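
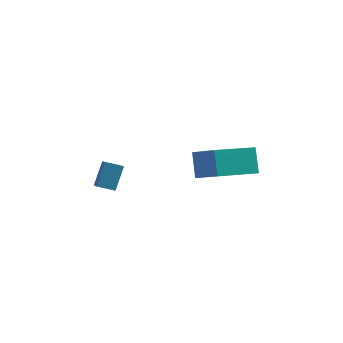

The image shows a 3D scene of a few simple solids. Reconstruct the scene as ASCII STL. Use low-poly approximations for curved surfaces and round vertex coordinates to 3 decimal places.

solid 
facet normal -0.634 0.555 -0.538
outer loop
vertex -0.311 1.788 -1.493
vertex 1.245 3.07 -2.005
vertex -0.05 1.04 -2.574
endloop
endfacet
facet normal -0.748 -0.616 0.246
outer loop
vertex 1.035 0.09 -1.655
vertex -0.311 1.788 -1.493
vertex -0.05 1.04 -2.574
endloop
endfacet
facet normal -0.635 0.556 -0.537
outer loop
vertex -0.05 1.04 -2.574
vertex 1.245 3.07 -2.005
vertex 1.505 2.322 -3.086
endloop
endfacet
facet normal 0.195 -0.558 -0.807
outer loop
vertex 1.505 2.322 -3.086
vertex 1.035 0.09 -1.655
vertex -0.05 1.04 -2.574
endloop
endfacet
facet normal -0.194 0.558 0.807
outer loop
vertex -0.311 1.788 -1.493
vertex 2.33 2.12 -1.086
vertex 1.245 3.07 -2.005
endloop
endfacet
facet normal -0.748 -0.616 0.247
outer loop
vertex 0.775 0.838 -0.574
vertex -0.311 1.788 -1.493
vertex 1.035 0.09 -1.655
endloop
endfacet
facet normal -0.194 0.558 0.807
outer loop
vertex 0.775 0.838 -0.574
vertex 2.33 2.12 -1.086
vertex -0.311 1.788 -1.493
endloop
endfacet
facet normal 0.748 0.616 -0.246
outer loop
vertex 1.245 3.07 -2.005
vertex 2.33 2.12 -1.086
vertex 1.505 2.322 -3.086
endloop
endfacet
facet normal 0.194 -0.558 -0.807
outer loop
vertex 2.591 1.372 -2.167
vertex 1.035 0.09 -1.655
vertex 1.505 2.322 -3.086
endloop
endfacet
facet normal 0.748 0.617 -0.246
outer loop
vertex 1.505 2.322 -3.086
vertex 2.33 2.12 -1.086
vertex 2.591 1.372 -2.167
endloop
endfacet
facet normal 0.635 -0.556 0.537
outer loop
vertex 2.591 1.372 -2.167
vertex 0.775 0.838 -0.574
vertex 1.035 0.09 -1.655
endloop
endfacet
facet normal 0.635 -0.555 0.537
outer loop
vertex 2.33 2.12 -1.086
vertex 0.775 0.838 -0.574
vertex 2.591 1.372 -2.167
endloop
endfacet
facet normal -0.939 -0.150 0.311
outer loop
vertex -3.98 1.351 -2.274
vertex -4.312 2.222 -2.858
vertex -4.198 0.575 -3.307
endloop
endfacet
facet normal 0.302 -0.792 0.531
outer loop
vertex -3.428 0.698 -3.562
vertex -3.98 1.351 -2.274
vertex -4.198 0.575 -3.307
endloop
endfacet
facet normal -0.939 -0.150 0.311
outer loop
vertex -4.198 0.575 -3.307
vertex -4.312 2.222 -2.858
vertex -4.53 1.446 -3.891
endloop
endfacet
facet normal -0.167 -0.592 -0.788
outer loop
vertex -4.53 1.446 -3.891
vertex -3.428 0.698 -3.562
vertex -4.198 0.575 -3.307
endloop
endfacet
facet normal 0.167 0.592 0.788
outer loop
vertex -3.98 1.351 -2.274
vertex -3.542 2.345 -3.113
vertex -4.312 2.222 -2.858
endloop
endfacet
facet normal 0.302 -0.792 0.531
outer loop
vertex -3.21 1.474 -2.529
vertex -3.98 1.351 -2.274
vertex -3.428 0.698 -3.562
endloop
endfacet
facet normal 0.167 0.592 0.788
outer loop
vertex -3.21 1.474 -2.529
vertex -3.542 2.345 -3.113
vertex -3.98 1.351 -2.274
endloop
endfacet
facet normal -0.302 0.792 -0.531
outer loop
vertex -4.312 2.222 -2.858
vertex -3.542 2.345 -3.113
vertex -4.53 1.446 -3.891
endloop
endfacet
facet normal -0.167 -0.592 -0.788
outer loop
vertex -3.76 1.569 -4.146
vertex -3.428 0.698 -3.562
vertex -4.53 1.446 -3.891
endloop
endfacet
facet normal -0.302 0.792 -0.531
outer loop
vertex -4.53 1.446 -3.891
vertex -3.542 2.345 -3.113
vertex -3.76 1.569 -4.146
endloop
endfacet
facet normal 0.939 0.150 -0.311
outer loop
vertex -3.76 1.569 -4.146
vertex -3.21 1.474 -2.529
vertex -3.428 0.698 -3.562
endloop
endfacet
facet normal 0.939 0.150 -0.311
outer loop
vertex -3.542 2.345 -3.113
vertex -3.21 1.474 -2.529
vertex -3.76 1.569 -4.146
endloop
endfacet

endsolid


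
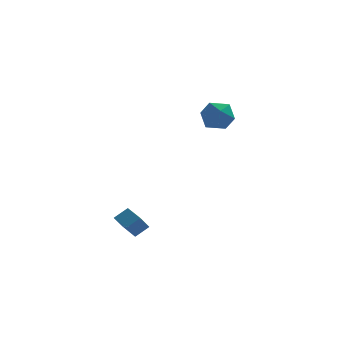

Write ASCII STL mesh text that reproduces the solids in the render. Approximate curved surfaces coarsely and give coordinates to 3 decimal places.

solid 
facet normal -0.426 0.904 -0.031
outer loop
vertex 1.261 3.431 2.757
vertex 0.55 3.117 3.367
vertex 1.375 3.518 3.735
endloop
endfacet
facet normal 0.281 0.953 -0.117
outer loop
vertex 1.261 3.431 2.757
vertex 1.375 3.518 3.735
vertex 2.134 3.225 3.174
endloop
endfacet
facet normal 0.461 0.562 -0.687
outer loop
vertex 1.261 3.431 2.757
vertex 2.134 3.225 3.174
vertex 1.778 2.643 2.459
endloop
endfacet
facet normal -0.135 0.272 -0.953
outer loop
vertex 1.261 3.431 2.757
vertex 1.778 2.643 2.459
vertex 0.799 2.576 2.579
endloop
endfacet
facet normal -0.683 0.483 -0.548
outer loop
vertex 1.261 3.431 2.757
vertex 0.799 2.576 2.579
vertex 0.55 3.117 3.367
endloop
endfacet
facet normal 0.593 0.664 0.456
outer loop
vertex 2.134 3.225 3.174
vertex 1.375 3.518 3.735
vertex 1.961 2.784 4.041
endloop
endfacet
facet normal -0.550 0.586 0.595
outer loop
vertex 1.375 3.518 3.735
vertex 0.55 3.117 3.367
vertex 0.982 2.717 4.161
endloop
endfacet
facet normal -0.966 -0.094 -0.241
outer loop
vertex 0.55 3.117 3.367
vertex 0.799 2.576 2.579
vertex 0.626 2.135 3.446
endloop
endfacet
facet normal -0.080 -0.437 -0.896
outer loop
vertex 0.799 2.576 2.579
vertex 1.778 2.643 2.459
vertex 1.385 1.842 2.885
endloop
endfacet
facet normal 0.884 0.031 -0.466
outer loop
vertex 1.778 2.643 2.459
vertex 2.134 3.225 3.174
vertex 2.21 2.243 3.253
endloop
endfacet
facet normal 0.135 -0.272 0.953
outer loop
vertex 1.499 1.929 3.863
vertex 1.961 2.784 4.041
vertex 0.982 2.717 4.161
endloop
endfacet
facet normal -0.461 -0.562 0.687
outer loop
vertex 1.499 1.929 3.863
vertex 0.982 2.717 4.161
vertex 0.626 2.135 3.446
endloop
endfacet
facet normal -0.281 -0.953 0.117
outer loop
vertex 1.499 1.929 3.863
vertex 0.626 2.135 3.446
vertex 1.385 1.842 2.885
endloop
endfacet
facet normal 0.426 -0.904 0.031
outer loop
vertex 1.499 1.929 3.863
vertex 1.385 1.842 2.885
vertex 2.21 2.243 3.253
endloop
endfacet
facet normal 0.683 -0.483 0.548
outer loop
vertex 1.499 1.929 3.863
vertex 2.21 2.243 3.253
vertex 1.961 2.784 4.041
endloop
endfacet
facet normal 0.080 0.437 0.896
outer loop
vertex 0.982 2.717 4.161
vertex 1.961 2.784 4.041
vertex 1.375 3.518 3.735
endloop
endfacet
facet normal -0.884 -0.031 0.466
outer loop
vertex 0.626 2.135 3.446
vertex 0.982 2.717 4.161
vertex 0.55 3.117 3.367
endloop
endfacet
facet normal -0.593 -0.664 -0.456
outer loop
vertex 1.385 1.842 2.885
vertex 0.626 2.135 3.446
vertex 0.799 2.576 2.579
endloop
endfacet
facet normal 0.550 -0.586 -0.595
outer loop
vertex 2.21 2.243 3.253
vertex 1.385 1.842 2.885
vertex 1.778 2.643 2.459
endloop
endfacet
facet normal 0.966 0.094 0.241
outer loop
vertex 1.961 2.784 4.041
vertex 2.21 2.243 3.253
vertex 2.134 3.225 3.174
endloop
endfacet
facet normal -0.379 -0.535 0.756
outer loop
vertex -2.265 -4.162 -0.92
vertex -2.862 -3.314 -0.619
vertex -2.903 -4.431 -1.43
endloop
endfacet
facet normal 0.554 -0.785 -0.278
outer loop
vertex -2.518 -3.886 -2.201
vertex -2.265 -4.162 -0.92
vertex -2.903 -4.431 -1.43
endloop
endfacet
facet normal -0.377 -0.535 0.756
outer loop
vertex -2.903 -4.431 -1.43
vertex -2.862 -3.314 -0.619
vertex -3.501 -3.584 -1.129
endloop
endfacet
facet normal -0.742 -0.314 -0.592
outer loop
vertex -3.501 -3.584 -1.129
vertex -2.518 -3.886 -2.201
vertex -2.903 -4.431 -1.43
endloop
endfacet
facet normal 0.743 0.313 0.592
outer loop
vertex -2.265 -4.162 -0.92
vertex -2.477 -2.769 -1.39
vertex -2.862 -3.314 -0.619
endloop
endfacet
facet normal 0.554 -0.785 -0.278
outer loop
vertex -1.879 -3.616 -1.691
vertex -2.265 -4.162 -0.92
vertex -2.518 -3.886 -2.201
endloop
endfacet
facet normal 0.742 0.313 0.593
outer loop
vertex -1.879 -3.616 -1.691
vertex -2.477 -2.769 -1.39
vertex -2.265 -4.162 -0.92
endloop
endfacet
facet normal -0.554 0.785 0.278
outer loop
vertex -2.862 -3.314 -0.619
vertex -2.477 -2.769 -1.39
vertex -3.501 -3.584 -1.129
endloop
endfacet
facet normal -0.742 -0.312 -0.593
outer loop
vertex -3.115 -3.038 -1.9
vertex -2.518 -3.886 -2.201
vertex -3.501 -3.584 -1.129
endloop
endfacet
facet normal -0.554 0.785 0.279
outer loop
vertex -3.501 -3.584 -1.129
vertex -2.477 -2.769 -1.39
vertex -3.115 -3.038 -1.9
endloop
endfacet
facet normal 0.378 0.534 -0.756
outer loop
vertex -3.115 -3.038 -1.9
vertex -1.879 -3.616 -1.691
vertex -2.518 -3.886 -2.201
endloop
endfacet
facet normal 0.378 0.535 -0.755
outer loop
vertex -2.477 -2.769 -1.39
vertex -1.879 -3.616 -1.691
vertex -3.115 -3.038 -1.9
endloop
endfacet

endsolid


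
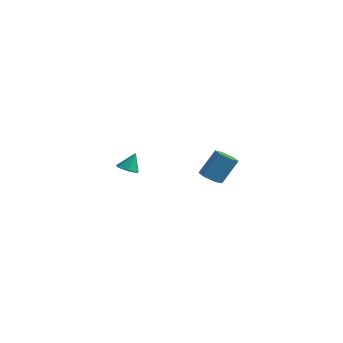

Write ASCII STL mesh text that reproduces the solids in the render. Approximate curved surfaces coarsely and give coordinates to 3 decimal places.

solid 
facet normal -0.106 -0.427 -0.898
outer loop
vertex -1.341 -3.572 -1.067
vertex -1.972 -3.617 -0.971
vertex -1.642 -3.138 -1.238
endloop
endfacet
facet normal 0.794 0.597 0.118
outer loop
vertex -1.341 -3.572 -1.067
vertex -1.642 -3.138 -1.238
vertex -1.848 -3.123 0.071
endloop
endfacet
facet normal -0.107 -0.427 -0.898
outer loop
vertex -1.642 -3.138 -1.238
vertex -1.972 -3.617 -0.971
vertex -2.192 -3.065 -1.207
endloop
endfacet
facet normal 0.132 0.991 0.009
outer loop
vertex -1.642 -3.138 -1.238
vertex -2.192 -3.065 -1.207
vertex -1.848 -3.123 0.071
endloop
endfacet
facet normal -0.107 -0.427 -0.898
outer loop
vertex -2.192 -3.065 -1.207
vertex -1.972 -3.617 -0.971
vertex -2.576 -3.407 -0.999
endloop
endfacet
facet normal -0.591 0.782 0.195
outer loop
vertex -2.192 -3.065 -1.207
vertex -2.576 -3.407 -0.999
vertex -1.848 -3.123 0.071
endloop
endfacet
facet normal -0.106 -0.426 -0.899
outer loop
vertex -2.576 -3.407 -0.999
vertex -1.972 -3.617 -0.971
vertex -2.505 -3.908 -0.77
endloop
endfacet
facet normal -0.835 0.126 0.535
outer loop
vertex -2.576 -3.407 -0.999
vertex -2.505 -3.908 -0.77
vertex -1.848 -3.123 0.071
endloop
endfacet
facet normal -0.106 -0.426 -0.898
outer loop
vertex -2.505 -3.908 -0.77
vertex -1.972 -3.617 -0.971
vertex -2.033 -4.19 -0.692
endloop
endfacet
facet normal -0.415 -0.481 0.773
outer loop
vertex -2.505 -3.908 -0.77
vertex -2.033 -4.19 -0.692
vertex -1.848 -3.123 0.071
endloop
endfacet
facet normal -0.106 -0.426 -0.898
outer loop
vertex -2.033 -4.19 -0.692
vertex -1.972 -3.617 -0.971
vertex -1.515 -4.041 -0.824
endloop
endfacet
facet normal 0.354 -0.584 0.731
outer loop
vertex -2.033 -4.19 -0.692
vertex -1.515 -4.041 -0.824
vertex -1.848 -3.123 0.071
endloop
endfacet
facet normal -0.106 -0.426 -0.898
outer loop
vertex -1.515 -4.041 -0.824
vertex -1.972 -3.617 -0.971
vertex -1.341 -3.572 -1.067
endloop
endfacet
facet normal 0.893 -0.104 0.439
outer loop
vertex -1.515 -4.041 -0.824
vertex -1.341 -3.572 -1.067
vertex -1.848 -3.123 0.071
endloop
endfacet
facet normal -0.221 -0.481 -0.848
outer loop
vertex -1.812 2.85 -3.901
vertex -2.47 3.165 -3.908
vertex -1.907 3.49 -4.239
endloop
endfacet
facet normal 0.966 0.008 -0.257
outer loop
vertex -1.812 2.85 -3.901
vertex -1.907 3.49 -4.239
vertex -1.411 3.72 -2.366
endloop
endfacet
facet normal 0.966 0.008 -0.257
outer loop
vertex -1.411 3.72 -2.366
vertex -1.907 3.49 -4.239
vertex -1.506 4.36 -2.704
endloop
endfacet
facet normal 0.222 0.481 0.848
outer loop
vertex -1.411 3.72 -2.366
vertex -1.506 4.36 -2.704
vertex -2.07 4.035 -2.372
endloop
endfacet
facet normal -0.221 -0.481 -0.848
outer loop
vertex -1.907 3.49 -4.239
vertex -2.47 3.165 -3.908
vertex -2.566 3.805 -4.246
endloop
endfacet
facet normal 0.370 0.763 -0.529
outer loop
vertex -1.907 3.49 -4.239
vertex -2.566 3.805 -4.246
vertex -1.506 4.36 -2.704
endloop
endfacet
facet normal 0.370 0.764 -0.529
outer loop
vertex -1.506 4.36 -2.704
vertex -2.566 3.805 -4.246
vertex -2.165 4.675 -2.71
endloop
endfacet
facet normal 0.222 0.481 0.848
outer loop
vertex -1.506 4.36 -2.704
vertex -2.165 4.675 -2.71
vertex -2.07 4.035 -2.372
endloop
endfacet
facet normal -0.222 -0.481 -0.848
outer loop
vertex -2.566 3.805 -4.246
vertex -2.47 3.165 -3.908
vertex -3.129 3.48 -3.914
endloop
endfacet
facet normal -0.596 0.755 -0.272
outer loop
vertex -2.566 3.805 -4.246
vertex -3.129 3.48 -3.914
vertex -2.165 4.675 -2.71
endloop
endfacet
facet normal -0.596 0.755 -0.272
outer loop
vertex -2.165 4.675 -2.71
vertex -3.129 3.48 -3.914
vertex -2.728 4.35 -2.379
endloop
endfacet
facet normal 0.221 0.481 0.848
outer loop
vertex -2.165 4.675 -2.71
vertex -2.728 4.35 -2.379
vertex -2.07 4.035 -2.372
endloop
endfacet
facet normal -0.222 -0.481 -0.848
outer loop
vertex -3.129 3.48 -3.914
vertex -2.47 3.165 -3.908
vertex -3.034 2.84 -3.576
endloop
endfacet
facet normal -0.966 -0.008 0.257
outer loop
vertex -3.129 3.48 -3.914
vertex -3.034 2.84 -3.576
vertex -2.728 4.35 -2.379
endloop
endfacet
facet normal -0.966 -0.008 0.257
outer loop
vertex -2.728 4.35 -2.379
vertex -3.034 2.84 -3.576
vertex -2.633 3.71 -2.041
endloop
endfacet
facet normal 0.221 0.481 0.848
outer loop
vertex -2.728 4.35 -2.379
vertex -2.633 3.71 -2.041
vertex -2.07 4.035 -2.372
endloop
endfacet
facet normal -0.222 -0.481 -0.848
outer loop
vertex -3.034 2.84 -3.576
vertex -2.47 3.165 -3.908
vertex -2.375 2.525 -3.57
endloop
endfacet
facet normal -0.370 -0.764 0.529
outer loop
vertex -3.034 2.84 -3.576
vertex -2.375 2.525 -3.57
vertex -2.633 3.71 -2.041
endloop
endfacet
facet normal -0.371 -0.763 0.529
outer loop
vertex -2.633 3.71 -2.041
vertex -2.375 2.525 -3.57
vertex -1.974 3.395 -2.034
endloop
endfacet
facet normal 0.221 0.481 0.848
outer loop
vertex -2.633 3.71 -2.041
vertex -1.974 3.395 -2.034
vertex -2.07 4.035 -2.372
endloop
endfacet
facet normal -0.221 -0.481 -0.848
outer loop
vertex -2.375 2.525 -3.57
vertex -2.47 3.165 -3.908
vertex -1.812 2.85 -3.901
endloop
endfacet
facet normal 0.596 -0.755 0.272
outer loop
vertex -2.375 2.525 -3.57
vertex -1.812 2.85 -3.901
vertex -1.974 3.395 -2.034
endloop
endfacet
facet normal 0.596 -0.755 0.272
outer loop
vertex -1.974 3.395 -2.034
vertex -1.812 2.85 -3.901
vertex -1.411 3.72 -2.366
endloop
endfacet
facet normal 0.222 0.481 0.848
outer loop
vertex -1.974 3.395 -2.034
vertex -1.411 3.72 -2.366
vertex -2.07 4.035 -2.372
endloop
endfacet

endsolid


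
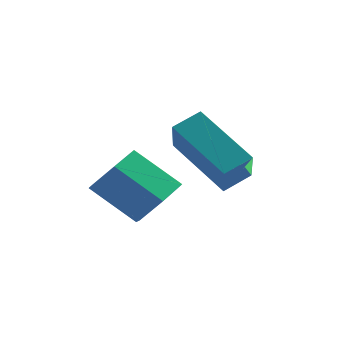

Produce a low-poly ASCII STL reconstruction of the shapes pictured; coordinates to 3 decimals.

solid 
facet normal -0.779 0.264 0.569
outer loop
vertex -2.32 -1.903 3.133
vertex -2.707 -0.945 2.159
vertex -2.806 -2.495 2.743
endloop
endfacet
facet normal 0.273 -0.675 0.685
outer loop
vertex -1.273 -3.015 1.621
vertex -2.32 -1.903 3.133
vertex -2.806 -2.495 2.743
endloop
endfacet
facet normal -0.778 0.264 0.570
outer loop
vertex -2.806 -2.495 2.743
vertex -2.707 -0.945 2.159
vertex -3.194 -1.537 1.769
endloop
endfacet
facet normal -0.565 -0.689 -0.453
outer loop
vertex -3.194 -1.537 1.769
vertex -1.273 -3.015 1.621
vertex -2.806 -2.495 2.743
endloop
endfacet
facet normal 0.565 0.689 0.453
outer loop
vertex -2.32 -1.903 3.133
vertex -1.174 -1.465 1.037
vertex -2.707 -0.945 2.159
endloop
endfacet
facet normal 0.272 -0.675 0.685
outer loop
vertex -0.786 -2.423 2.011
vertex -2.32 -1.903 3.133
vertex -1.273 -3.015 1.621
endloop
endfacet
facet normal 0.565 0.689 0.453
outer loop
vertex -0.786 -2.423 2.011
vertex -1.174 -1.465 1.037
vertex -2.32 -1.903 3.133
endloop
endfacet
facet normal -0.272 0.675 -0.685
outer loop
vertex -2.707 -0.945 2.159
vertex -1.174 -1.465 1.037
vertex -3.194 -1.537 1.769
endloop
endfacet
facet normal -0.565 -0.689 -0.453
outer loop
vertex -1.66 -2.057 0.647
vertex -1.273 -3.015 1.621
vertex -3.194 -1.537 1.769
endloop
endfacet
facet normal -0.272 0.675 -0.685
outer loop
vertex -3.194 -1.537 1.769
vertex -1.174 -1.465 1.037
vertex -1.66 -2.057 0.647
endloop
endfacet
facet normal 0.778 -0.265 -0.570
outer loop
vertex -1.66 -2.057 0.647
vertex -0.786 -2.423 2.011
vertex -1.273 -3.015 1.621
endloop
endfacet
facet normal 0.778 -0.264 -0.570
outer loop
vertex -1.174 -1.465 1.037
vertex -0.786 -2.423 2.011
vertex -1.66 -2.057 0.647
endloop
endfacet
facet normal 0.765 0.083 -0.639
outer loop
vertex -2.68 -3.35 0.635
vertex -3.074 -2.675 0.251
vertex -2.531 -2.54 0.918
endloop
endfacet
facet normal 0.622 -0.358 0.697
outer loop
vertex -2.68 -3.35 0.635
vertex -2.531 -2.54 0.918
vertex -3.872 -3.479 1.632
endloop
endfacet
facet normal 0.621 -0.357 0.697
outer loop
vertex -3.872 -3.479 1.632
vertex -2.531 -2.54 0.918
vertex -3.724 -2.669 1.915
endloop
endfacet
facet normal -0.764 -0.084 0.639
outer loop
vertex -3.872 -3.479 1.632
vertex -3.724 -2.669 1.915
vertex -4.266 -2.805 1.249
endloop
endfacet
facet normal 0.765 0.083 -0.639
outer loop
vertex -2.531 -2.54 0.918
vertex -3.074 -2.675 0.251
vertex -2.925 -1.866 0.534
endloop
endfacet
facet normal 0.459 0.627 0.630
outer loop
vertex -2.531 -2.54 0.918
vertex -2.925 -1.866 0.534
vertex -3.724 -2.669 1.915
endloop
endfacet
facet normal 0.459 0.627 0.630
outer loop
vertex -3.724 -2.669 1.915
vertex -2.925 -1.866 0.534
vertex -4.118 -1.995 1.531
endloop
endfacet
facet normal -0.765 -0.083 0.639
outer loop
vertex -3.724 -2.669 1.915
vertex -4.118 -1.995 1.531
vertex -4.266 -2.805 1.249
endloop
endfacet
facet normal 0.764 0.083 -0.640
outer loop
vertex -2.925 -1.866 0.534
vertex -3.074 -2.675 0.251
vertex -3.468 -2.001 -0.132
endloop
endfacet
facet normal -0.162 0.984 -0.067
outer loop
vertex -2.925 -1.866 0.534
vertex -3.468 -2.001 -0.132
vertex -4.118 -1.995 1.531
endloop
endfacet
facet normal -0.163 0.984 -0.067
outer loop
vertex -4.118 -1.995 1.531
vertex -3.468 -2.001 -0.132
vertex -4.66 -2.13 0.865
endloop
endfacet
facet normal -0.765 -0.083 0.639
outer loop
vertex -4.118 -1.995 1.531
vertex -4.66 -2.13 0.865
vertex -4.266 -2.805 1.249
endloop
endfacet
facet normal 0.764 0.084 -0.639
outer loop
vertex -3.468 -2.001 -0.132
vertex -3.074 -2.675 0.251
vertex -3.616 -2.811 -0.415
endloop
endfacet
facet normal -0.622 0.357 -0.697
outer loop
vertex -3.468 -2.001 -0.132
vertex -3.616 -2.811 -0.415
vertex -4.66 -2.13 0.865
endloop
endfacet
facet normal -0.621 0.358 -0.697
outer loop
vertex -4.66 -2.13 0.865
vertex -3.616 -2.811 -0.415
vertex -4.809 -2.94 0.582
endloop
endfacet
facet normal -0.765 -0.083 0.639
outer loop
vertex -4.66 -2.13 0.865
vertex -4.809 -2.94 0.582
vertex -4.266 -2.805 1.249
endloop
endfacet
facet normal 0.765 0.083 -0.639
outer loop
vertex -3.616 -2.811 -0.415
vertex -3.074 -2.675 0.251
vertex -3.222 -3.485 -0.031
endloop
endfacet
facet normal -0.459 -0.627 -0.630
outer loop
vertex -3.616 -2.811 -0.415
vertex -3.222 -3.485 -0.031
vertex -4.809 -2.94 0.582
endloop
endfacet
facet normal -0.459 -0.627 -0.630
outer loop
vertex -4.809 -2.94 0.582
vertex -3.222 -3.485 -0.031
vertex -4.415 -3.614 0.966
endloop
endfacet
facet normal -0.765 -0.083 0.639
outer loop
vertex -4.809 -2.94 0.582
vertex -4.415 -3.614 0.966
vertex -4.266 -2.805 1.249
endloop
endfacet
facet normal 0.765 0.083 -0.639
outer loop
vertex -3.222 -3.485 -0.031
vertex -3.074 -2.675 0.251
vertex -2.68 -3.35 0.635
endloop
endfacet
facet normal 0.163 -0.984 0.067
outer loop
vertex -3.222 -3.485 -0.031
vertex -2.68 -3.35 0.635
vertex -4.415 -3.614 0.966
endloop
endfacet
facet normal 0.163 -0.984 0.067
outer loop
vertex -4.415 -3.614 0.966
vertex -2.68 -3.35 0.635
vertex -3.872 -3.479 1.632
endloop
endfacet
facet normal -0.764 -0.083 0.640
outer loop
vertex -4.415 -3.614 0.966
vertex -3.872 -3.479 1.632
vertex -4.266 -2.805 1.249
endloop
endfacet

endsolid


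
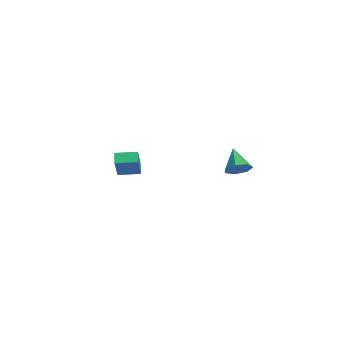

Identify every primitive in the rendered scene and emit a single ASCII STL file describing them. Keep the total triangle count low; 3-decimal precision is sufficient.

solid 
facet normal -0.555 -0.829 -0.070
outer loop
vertex -3.968 -1.607 0.974
vertex -4.773 -0.915 -0.838
vertex -3.355 -1.982 0.559
endloop
endfacet
facet normal 0.383 -0.329 0.863
outer loop
vertex -2.567 -0.805 0.658
vertex -3.968 -1.607 0.974
vertex -3.355 -1.982 0.559
endloop
endfacet
facet normal -0.555 -0.829 -0.070
outer loop
vertex -3.355 -1.982 0.559
vertex -4.773 -0.915 -0.838
vertex -4.16 -1.29 -1.253
endloop
endfacet
facet normal 0.738 -0.452 -0.501
outer loop
vertex -4.16 -1.29 -1.253
vertex -2.567 -0.805 0.658
vertex -3.355 -1.982 0.559
endloop
endfacet
facet normal -0.738 0.452 0.501
outer loop
vertex -3.968 -1.607 0.974
vertex -3.985 0.262 -0.739
vertex -4.773 -0.915 -0.838
endloop
endfacet
facet normal 0.383 -0.329 0.863
outer loop
vertex -3.18 -0.43 1.073
vertex -3.968 -1.607 0.974
vertex -2.567 -0.805 0.658
endloop
endfacet
facet normal -0.738 0.452 0.501
outer loop
vertex -3.18 -0.43 1.073
vertex -3.985 0.262 -0.739
vertex -3.968 -1.607 0.974
endloop
endfacet
facet normal -0.383 0.329 -0.863
outer loop
vertex -4.773 -0.915 -0.838
vertex -3.985 0.262 -0.739
vertex -4.16 -1.29 -1.253
endloop
endfacet
facet normal 0.738 -0.452 -0.501
outer loop
vertex -3.372 -0.113 -1.154
vertex -2.567 -0.805 0.658
vertex -4.16 -1.29 -1.253
endloop
endfacet
facet normal -0.383 0.329 -0.863
outer loop
vertex -4.16 -1.29 -1.253
vertex -3.985 0.262 -0.739
vertex -3.372 -0.113 -1.154
endloop
endfacet
facet normal 0.555 0.829 0.070
outer loop
vertex -3.372 -0.113 -1.154
vertex -3.18 -0.43 1.073
vertex -2.567 -0.805 0.658
endloop
endfacet
facet normal 0.555 0.829 0.070
outer loop
vertex -3.985 0.262 -0.739
vertex -3.18 -0.43 1.073
vertex -3.372 -0.113 -1.154
endloop
endfacet
facet normal 0.784 -0.323 -0.530
outer loop
vertex 4.834 0.963 4.012
vertex 4.551 1.39 3.333
vertex 5.076 1.657 3.947
endloop
endfacet
facet normal 0.139 0.044 0.989
outer loop
vertex 4.834 0.963 4.012
vertex 5.076 1.657 3.947
vertex 3.289 1.91 4.187
endloop
endfacet
facet normal 0.784 -0.322 -0.530
outer loop
vertex 5.076 1.657 3.947
vertex 4.551 1.39 3.333
vertex 4.922 2.15 3.42
endloop
endfacet
facet normal 0.191 0.744 0.640
outer loop
vertex 5.076 1.657 3.947
vertex 4.922 2.15 3.42
vertex 3.289 1.91 4.187
endloop
endfacet
facet normal 0.785 -0.322 -0.530
outer loop
vertex 4.922 2.15 3.42
vertex 4.551 1.39 3.333
vertex 4.49 2.071 2.828
endloop
endfacet
facet normal -0.154 0.988 -0.019
outer loop
vertex 4.922 2.15 3.42
vertex 4.49 2.071 2.828
vertex 3.289 1.91 4.187
endloop
endfacet
facet normal 0.784 -0.323 -0.530
outer loop
vertex 4.49 2.071 2.828
vertex 4.551 1.39 3.333
vertex 4.103 1.479 2.616
endloop
endfacet
facet normal -0.637 0.593 -0.493
outer loop
vertex 4.49 2.071 2.828
vertex 4.103 1.479 2.616
vertex 3.289 1.91 4.187
endloop
endfacet
facet normal 0.784 -0.323 -0.530
outer loop
vertex 4.103 1.479 2.616
vertex 4.551 1.39 3.333
vertex 4.054 0.821 2.945
endloop
endfacet
facet normal -0.894 -0.145 -0.423
outer loop
vertex 4.103 1.479 2.616
vertex 4.054 0.821 2.945
vertex 3.289 1.91 4.187
endloop
endfacet
facet normal 0.784 -0.323 -0.531
outer loop
vertex 4.054 0.821 2.945
vertex 4.551 1.39 3.333
vertex 4.38 0.591 3.566
endloop
endfacet
facet normal -0.731 -0.669 0.136
outer loop
vertex 4.054 0.821 2.945
vertex 4.38 0.591 3.566
vertex 3.289 1.91 4.187
endloop
endfacet
facet normal 0.785 -0.322 -0.530
outer loop
vertex 4.38 0.591 3.566
vertex 4.551 1.39 3.333
vertex 4.834 0.963 4.012
endloop
endfacet
facet normal -0.272 -0.585 0.764
outer loop
vertex 4.38 0.591 3.566
vertex 4.834 0.963 4.012
vertex 3.289 1.91 4.187
endloop
endfacet

endsolid


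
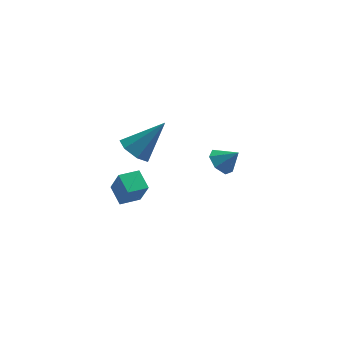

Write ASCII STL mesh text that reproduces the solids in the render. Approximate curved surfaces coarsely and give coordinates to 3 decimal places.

solid 
facet normal -0.643 -0.215 -0.735
outer loop
vertex -3.144 3.469 -1.634
vertex -3.729 3.296 -1.072
vertex -3.558 4.023 -1.434
endloop
endfacet
facet normal 0.700 0.639 -0.320
outer loop
vertex -3.144 3.469 -1.634
vertex -3.558 4.023 -1.434
vertex -2.451 3.724 0.392
endloop
endfacet
facet normal -0.642 -0.215 -0.736
outer loop
vertex -3.558 4.023 -1.434
vertex -3.729 3.296 -1.072
vertex -4.102 4.029 -0.961
endloop
endfacet
facet normal 0.099 0.990 0.102
outer loop
vertex -3.558 4.023 -1.434
vertex -4.102 4.029 -0.961
vertex -2.451 3.724 0.392
endloop
endfacet
facet normal -0.642 -0.215 -0.736
outer loop
vertex -4.102 4.029 -0.961
vertex -3.729 3.296 -1.072
vertex -4.365 3.483 -0.572
endloop
endfacet
facet normal -0.405 0.652 0.641
outer loop
vertex -4.102 4.029 -0.961
vertex -4.365 3.483 -0.572
vertex -2.451 3.724 0.392
endloop
endfacet
facet normal -0.642 -0.216 -0.736
outer loop
vertex -4.365 3.483 -0.572
vertex -3.729 3.296 -1.072
vertex -4.149 2.796 -0.559
endloop
endfacet
facet normal -0.435 -0.120 0.893
outer loop
vertex -4.365 3.483 -0.572
vertex -4.149 2.796 -0.559
vertex -2.451 3.724 0.392
endloop
endfacet
facet normal -0.643 -0.215 -0.735
outer loop
vertex -4.149 2.796 -0.559
vertex -3.729 3.296 -1.072
vertex -3.617 2.485 -0.933
endloop
endfacet
facet normal 0.033 -0.745 0.667
outer loop
vertex -4.149 2.796 -0.559
vertex -3.617 2.485 -0.933
vertex -2.451 3.724 0.392
endloop
endfacet
facet normal -0.642 -0.215 -0.736
outer loop
vertex -3.617 2.485 -0.933
vertex -3.729 3.296 -1.072
vertex -3.17 2.785 -1.411
endloop
endfacet
facet normal 0.647 -0.751 0.133
outer loop
vertex -3.617 2.485 -0.933
vertex -3.17 2.785 -1.411
vertex -2.451 3.724 0.392
endloop
endfacet
facet normal -0.643 -0.215 -0.735
outer loop
vertex -3.17 2.785 -1.411
vertex -3.729 3.296 -1.072
vertex -3.144 3.469 -1.634
endloop
endfacet
facet normal 0.943 -0.135 -0.305
outer loop
vertex -3.17 2.785 -1.411
vertex -3.144 3.469 -1.634
vertex -2.451 3.724 0.392
endloop
endfacet
facet normal -0.701 0.137 -0.700
outer loop
vertex 0.317 2.508 -1.187
vertex -0.114 2.059 -0.844
vertex -0.054 2.762 -0.766
endloop
endfacet
facet normal 0.698 0.688 0.200
outer loop
vertex 0.317 2.508 -1.187
vertex -0.054 2.762 -0.766
vertex 0.594 1.921 -0.136
endloop
endfacet
facet normal -0.701 0.137 -0.700
outer loop
vertex -0.054 2.762 -0.766
vertex -0.114 2.059 -0.844
vertex -0.47 2.487 -0.403
endloop
endfacet
facet normal 0.179 0.675 0.716
outer loop
vertex -0.054 2.762 -0.766
vertex -0.47 2.487 -0.403
vertex 0.594 1.921 -0.136
endloop
endfacet
facet normal -0.701 0.139 -0.700
outer loop
vertex -0.47 2.487 -0.403
vertex -0.114 2.059 -0.844
vertex -0.618 1.89 -0.373
endloop
endfacet
facet normal -0.193 0.097 0.976
outer loop
vertex -0.47 2.487 -0.403
vertex -0.618 1.89 -0.373
vertex 0.594 1.921 -0.136
endloop
endfacet
facet normal -0.700 0.137 -0.700
outer loop
vertex -0.618 1.89 -0.373
vertex -0.114 2.059 -0.844
vertex -0.386 1.42 -0.697
endloop
endfacet
facet normal -0.137 -0.607 0.782
outer loop
vertex -0.618 1.89 -0.373
vertex -0.386 1.42 -0.697
vertex 0.594 1.921 -0.136
endloop
endfacet
facet normal -0.700 0.137 -0.701
outer loop
vertex -0.386 1.42 -0.697
vertex -0.114 2.059 -0.844
vertex 0.051 1.431 -1.131
endloop
endfacet
facet normal 0.303 -0.910 0.283
outer loop
vertex -0.386 1.42 -0.697
vertex 0.051 1.431 -1.131
vertex 0.594 1.921 -0.136
endloop
endfacet
facet normal -0.701 0.136 -0.701
outer loop
vertex 0.051 1.431 -1.131
vertex -0.114 2.059 -0.844
vertex 0.363 1.915 -1.349
endloop
endfacet
facet normal 0.799 -0.582 -0.149
outer loop
vertex 0.051 1.431 -1.131
vertex 0.363 1.915 -1.349
vertex 0.594 1.921 -0.136
endloop
endfacet
facet normal -0.700 0.137 -0.701
outer loop
vertex 0.363 1.915 -1.349
vertex -0.114 2.059 -0.844
vertex 0.317 2.508 -1.187
endloop
endfacet
facet normal 0.974 0.126 -0.186
outer loop
vertex 0.363 1.915 -1.349
vertex 0.317 2.508 -1.187
vertex 0.594 1.921 -0.136
endloop
endfacet
facet normal -0.878 -0.474 0.068
outer loop
vertex -3.852 -2.788 1.179
vertex -4.228 -2.03 1.612
vertex -4.19 -2.322 0.07
endloop
endfacet
facet normal 0.396 -0.797 -0.456
outer loop
vertex -3.392 -1.89 0.008
vertex -3.852 -2.788 1.179
vertex -4.19 -2.322 0.07
endloop
endfacet
facet normal -0.878 -0.474 0.068
outer loop
vertex -4.19 -2.322 0.07
vertex -4.228 -2.03 1.612
vertex -4.566 -1.564 0.502
endloop
endfacet
facet normal -0.270 0.372 -0.888
outer loop
vertex -4.566 -1.564 0.502
vertex -3.392 -1.89 0.008
vertex -4.19 -2.322 0.07
endloop
endfacet
facet normal 0.271 -0.373 0.888
outer loop
vertex -3.852 -2.788 1.179
vertex -3.43 -1.598 1.55
vertex -4.228 -2.03 1.612
endloop
endfacet
facet normal 0.397 -0.797 -0.455
outer loop
vertex -3.054 -2.356 1.118
vertex -3.852 -2.788 1.179
vertex -3.392 -1.89 0.008
endloop
endfacet
facet normal 0.270 -0.372 0.888
outer loop
vertex -3.054 -2.356 1.118
vertex -3.43 -1.598 1.55
vertex -3.852 -2.788 1.179
endloop
endfacet
facet normal -0.396 0.797 0.455
outer loop
vertex -4.228 -2.03 1.612
vertex -3.43 -1.598 1.55
vertex -4.566 -1.564 0.502
endloop
endfacet
facet normal -0.270 0.373 -0.888
outer loop
vertex -3.768 -1.132 0.441
vertex -3.392 -1.89 0.008
vertex -4.566 -1.564 0.502
endloop
endfacet
facet normal -0.397 0.797 0.456
outer loop
vertex -4.566 -1.564 0.502
vertex -3.43 -1.598 1.55
vertex -3.768 -1.132 0.441
endloop
endfacet
facet normal 0.878 0.474 -0.068
outer loop
vertex -3.768 -1.132 0.441
vertex -3.054 -2.356 1.118
vertex -3.392 -1.89 0.008
endloop
endfacet
facet normal 0.878 0.474 -0.068
outer loop
vertex -3.43 -1.598 1.55
vertex -3.054 -2.356 1.118
vertex -3.768 -1.132 0.441
endloop
endfacet

endsolid


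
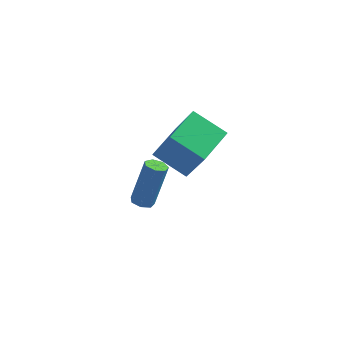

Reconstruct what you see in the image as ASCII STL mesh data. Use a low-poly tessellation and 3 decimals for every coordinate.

solid 
facet normal -0.400 0.303 -0.865
outer loop
vertex -2.378 1.829 -0.009
vertex -1.794 3.482 0.299
vertex -0.923 1.465 -0.81
endloop
endfacet
facet normal -0.328 -0.929 -0.173
outer loop
vertex -0.066 0.818 1.041
vertex -2.378 1.829 -0.009
vertex -0.923 1.465 -0.81
endloop
endfacet
facet normal -0.400 0.303 -0.865
outer loop
vertex -0.923 1.465 -0.81
vertex -1.794 3.482 0.299
vertex -0.339 3.118 -0.502
endloop
endfacet
facet normal 0.856 -0.214 -0.471
outer loop
vertex -0.339 3.118 -0.502
vertex -0.066 0.818 1.041
vertex -0.923 1.465 -0.81
endloop
endfacet
facet normal -0.856 0.214 0.471
outer loop
vertex -2.378 1.829 -0.009
vertex -0.937 2.835 2.15
vertex -1.794 3.482 0.299
endloop
endfacet
facet normal -0.328 -0.929 -0.173
outer loop
vertex -1.521 1.182 1.842
vertex -2.378 1.829 -0.009
vertex -0.066 0.818 1.041
endloop
endfacet
facet normal -0.856 0.214 0.471
outer loop
vertex -1.521 1.182 1.842
vertex -0.937 2.835 2.15
vertex -2.378 1.829 -0.009
endloop
endfacet
facet normal 0.328 0.929 0.173
outer loop
vertex -1.794 3.482 0.299
vertex -0.937 2.835 2.15
vertex -0.339 3.118 -0.502
endloop
endfacet
facet normal 0.856 -0.214 -0.471
outer loop
vertex 0.518 2.471 1.349
vertex -0.066 0.818 1.041
vertex -0.339 3.118 -0.502
endloop
endfacet
facet normal 0.328 0.929 0.173
outer loop
vertex -0.339 3.118 -0.502
vertex -0.937 2.835 2.15
vertex 0.518 2.471 1.349
endloop
endfacet
facet normal 0.400 -0.303 0.865
outer loop
vertex 0.518 2.471 1.349
vertex -1.521 1.182 1.842
vertex -0.066 0.818 1.041
endloop
endfacet
facet normal 0.400 -0.303 0.865
outer loop
vertex -0.937 2.835 2.15
vertex -1.521 1.182 1.842
vertex 0.518 2.471 1.349
endloop
endfacet
facet normal -0.225 -0.275 -0.935
outer loop
vertex -2.68 2.757 -4.438
vertex -3.111 3.065 -4.425
vertex -2.619 3.19 -4.58
endloop
endfacet
facet normal 0.966 -0.193 -0.174
outer loop
vertex -2.68 2.757 -4.438
vertex -2.619 3.19 -4.58
vertex -2.199 3.346 -2.427
endloop
endfacet
facet normal 0.966 -0.193 -0.174
outer loop
vertex -2.199 3.346 -2.427
vertex -2.619 3.19 -4.58
vertex -2.138 3.779 -2.569
endloop
endfacet
facet normal 0.224 0.275 0.935
outer loop
vertex -2.199 3.346 -2.427
vertex -2.138 3.779 -2.569
vertex -2.629 3.655 -2.415
endloop
endfacet
facet normal -0.225 -0.274 -0.935
outer loop
vertex -2.619 3.19 -4.58
vertex -3.111 3.065 -4.425
vertex -2.929 3.53 -4.605
endloop
endfacet
facet normal 0.705 0.617 -0.349
outer loop
vertex -2.619 3.19 -4.58
vertex -2.929 3.53 -4.605
vertex -2.138 3.779 -2.569
endloop
endfacet
facet normal 0.706 0.616 -0.350
outer loop
vertex -2.138 3.779 -2.569
vertex -2.929 3.53 -4.605
vertex -2.447 4.119 -2.594
endloop
endfacet
facet normal 0.225 0.273 0.935
outer loop
vertex -2.138 3.779 -2.569
vertex -2.447 4.119 -2.594
vertex -2.629 3.655 -2.415
endloop
endfacet
facet normal -0.224 -0.274 -0.935
outer loop
vertex -2.929 3.53 -4.605
vertex -3.111 3.065 -4.425
vertex -3.375 3.52 -4.495
endloop
endfacet
facet normal -0.086 0.962 -0.261
outer loop
vertex -2.929 3.53 -4.605
vertex -3.375 3.52 -4.495
vertex -2.447 4.119 -2.594
endloop
endfacet
facet normal -0.086 0.962 -0.261
outer loop
vertex -2.447 4.119 -2.594
vertex -3.375 3.52 -4.495
vertex -2.893 4.109 -2.484
endloop
endfacet
facet normal 0.225 0.273 0.935
outer loop
vertex -2.447 4.119 -2.594
vertex -2.893 4.109 -2.484
vertex -2.629 3.655 -2.415
endloop
endfacet
facet normal -0.223 -0.273 -0.936
outer loop
vertex -3.375 3.52 -4.495
vertex -3.111 3.065 -4.425
vertex -3.623 3.168 -4.333
endloop
endfacet
facet normal -0.812 0.583 0.024
outer loop
vertex -3.375 3.52 -4.495
vertex -3.623 3.168 -4.333
vertex -2.893 4.109 -2.484
endloop
endfacet
facet normal -0.812 0.583 0.024
outer loop
vertex -2.893 4.109 -2.484
vertex -3.623 3.168 -4.333
vertex -3.141 3.757 -2.322
endloop
endfacet
facet normal 0.224 0.273 0.936
outer loop
vertex -2.893 4.109 -2.484
vertex -3.141 3.757 -2.322
vertex -2.629 3.655 -2.415
endloop
endfacet
facet normal -0.223 -0.275 -0.935
outer loop
vertex -3.623 3.168 -4.333
vertex -3.111 3.065 -4.425
vertex -3.485 2.739 -4.24
endloop
endfacet
facet normal -0.927 -0.235 0.291
outer loop
vertex -3.623 3.168 -4.333
vertex -3.485 2.739 -4.24
vertex -3.141 3.757 -2.322
endloop
endfacet
facet normal -0.927 -0.235 0.291
outer loop
vertex -3.141 3.757 -2.322
vertex -3.485 2.739 -4.24
vertex -3.003 3.328 -2.229
endloop
endfacet
facet normal 0.225 0.275 0.935
outer loop
vertex -3.141 3.757 -2.322
vertex -3.003 3.328 -2.229
vertex -2.629 3.655 -2.415
endloop
endfacet
facet normal -0.224 -0.274 -0.935
outer loop
vertex -3.485 2.739 -4.24
vertex -3.111 3.065 -4.425
vertex -3.065 2.556 -4.287
endloop
endfacet
facet normal -0.344 -0.876 0.339
outer loop
vertex -3.485 2.739 -4.24
vertex -3.065 2.556 -4.287
vertex -3.003 3.328 -2.229
endloop
endfacet
facet normal -0.344 -0.876 0.339
outer loop
vertex -3.003 3.328 -2.229
vertex -3.065 2.556 -4.287
vertex -2.584 3.145 -2.276
endloop
endfacet
facet normal 0.225 0.275 0.935
outer loop
vertex -3.003 3.328 -2.229
vertex -2.584 3.145 -2.276
vertex -2.629 3.655 -2.415
endloop
endfacet
facet normal -0.224 -0.274 -0.935
outer loop
vertex -3.065 2.556 -4.287
vertex -3.111 3.065 -4.425
vertex -2.68 2.757 -4.438
endloop
endfacet
facet normal 0.499 -0.857 0.132
outer loop
vertex -3.065 2.556 -4.287
vertex -2.68 2.757 -4.438
vertex -2.584 3.145 -2.276
endloop
endfacet
facet normal 0.499 -0.857 0.132
outer loop
vertex -2.584 3.145 -2.276
vertex -2.68 2.757 -4.438
vertex -2.199 3.346 -2.427
endloop
endfacet
facet normal 0.223 0.275 0.935
outer loop
vertex -2.584 3.145 -2.276
vertex -2.199 3.346 -2.427
vertex -2.629 3.655 -2.415
endloop
endfacet

endsolid


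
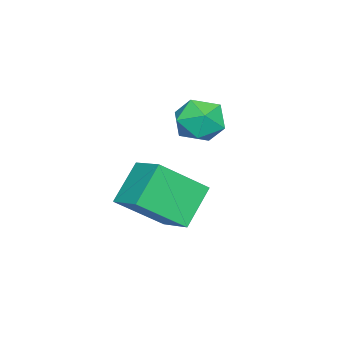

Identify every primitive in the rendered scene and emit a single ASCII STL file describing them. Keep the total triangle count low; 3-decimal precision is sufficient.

solid 
facet normal -0.701 0.145 0.699
outer loop
vertex 3.603 1.122 3.244
vertex 2.651 2.325 2.04
vertex 2.895 0.07 2.752
endloop
endfacet
facet normal 0.488 -0.617 0.617
outer loop
vertex 4.029 -0.165 1.62
vertex 3.603 1.122 3.244
vertex 2.895 0.07 2.752
endloop
endfacet
facet normal -0.700 0.145 0.699
outer loop
vertex 2.895 0.07 2.752
vertex 2.651 2.325 2.04
vertex 1.943 1.273 1.549
endloop
endfacet
facet normal -0.521 -0.773 -0.361
outer loop
vertex 1.943 1.273 1.549
vertex 4.029 -0.165 1.62
vertex 2.895 0.07 2.752
endloop
endfacet
facet normal 0.521 0.774 0.361
outer loop
vertex 3.603 1.122 3.244
vertex 3.785 2.09 0.908
vertex 2.651 2.325 2.04
endloop
endfacet
facet normal 0.489 -0.617 0.617
outer loop
vertex 4.737 0.887 2.111
vertex 3.603 1.122 3.244
vertex 4.029 -0.165 1.62
endloop
endfacet
facet normal 0.521 0.773 0.361
outer loop
vertex 4.737 0.887 2.111
vertex 3.785 2.09 0.908
vertex 3.603 1.122 3.244
endloop
endfacet
facet normal -0.488 0.617 -0.617
outer loop
vertex 2.651 2.325 2.04
vertex 3.785 2.09 0.908
vertex 1.943 1.273 1.549
endloop
endfacet
facet normal -0.521 -0.774 -0.361
outer loop
vertex 3.077 1.038 0.416
vertex 4.029 -0.165 1.62
vertex 1.943 1.273 1.549
endloop
endfacet
facet normal -0.488 0.617 -0.617
outer loop
vertex 1.943 1.273 1.549
vertex 3.785 2.09 0.908
vertex 3.077 1.038 0.416
endloop
endfacet
facet normal 0.700 -0.145 -0.699
outer loop
vertex 3.077 1.038 0.416
vertex 4.737 0.887 2.111
vertex 4.029 -0.165 1.62
endloop
endfacet
facet normal 0.700 -0.145 -0.699
outer loop
vertex 3.785 2.09 0.908
vertex 4.737 0.887 2.111
vertex 3.077 1.038 0.416
endloop
endfacet
facet normal -0.443 0.888 0.124
outer loop
vertex 0.629 2.003 3.527
vertex -0.208 1.601 3.416
vertex 0.169 1.67 4.27
endloop
endfacet
facet normal 0.169 0.856 0.488
outer loop
vertex 0.629 2.003 3.527
vertex 0.169 1.67 4.27
vertex 1.091 1.533 4.191
endloop
endfacet
facet normal 0.694 0.719 0.026
outer loop
vertex 0.629 2.003 3.527
vertex 1.091 1.533 4.191
vertex 1.284 1.379 3.288
endloop
endfacet
facet normal 0.407 0.667 -0.624
outer loop
vertex 0.629 2.003 3.527
vertex 1.284 1.379 3.288
vertex 0.481 1.421 2.809
endloop
endfacet
facet normal -0.296 0.771 -0.564
outer loop
vertex 0.629 2.003 3.527
vertex 0.481 1.421 2.809
vertex -0.208 1.601 3.416
endloop
endfacet
facet normal 0.126 0.307 0.943
outer loop
vertex 1.091 1.533 4.191
vertex 0.169 1.67 4.27
vertex 0.539 0.839 4.491
endloop
endfacet
facet normal -0.864 0.359 0.353
outer loop
vertex 0.169 1.67 4.27
vertex -0.208 1.601 3.416
vertex -0.264 0.881 4.012
endloop
endfacet
facet normal -0.626 0.169 -0.761
outer loop
vertex -0.208 1.601 3.416
vertex 0.481 1.421 2.809
vertex -0.071 0.727 3.109
endloop
endfacet
facet normal 0.512 -0.000 -0.859
outer loop
vertex 0.481 1.421 2.809
vertex 1.284 1.379 3.288
vertex 0.851 0.59 3.03
endloop
endfacet
facet normal 0.977 0.085 0.194
outer loop
vertex 1.284 1.379 3.288
vertex 1.091 1.533 4.191
vertex 1.228 0.659 3.884
endloop
endfacet
facet normal -0.407 -0.667 0.624
outer loop
vertex 0.391 0.257 3.773
vertex 0.539 0.839 4.491
vertex -0.264 0.881 4.012
endloop
endfacet
facet normal -0.694 -0.719 -0.026
outer loop
vertex 0.391 0.257 3.773
vertex -0.264 0.881 4.012
vertex -0.071 0.727 3.109
endloop
endfacet
facet normal -0.169 -0.856 -0.488
outer loop
vertex 0.391 0.257 3.773
vertex -0.071 0.727 3.109
vertex 0.851 0.59 3.03
endloop
endfacet
facet normal 0.443 -0.888 -0.124
outer loop
vertex 0.391 0.257 3.773
vertex 0.851 0.59 3.03
vertex 1.228 0.659 3.884
endloop
endfacet
facet normal 0.296 -0.771 0.564
outer loop
vertex 0.391 0.257 3.773
vertex 1.228 0.659 3.884
vertex 0.539 0.839 4.491
endloop
endfacet
facet normal -0.512 0.000 0.859
outer loop
vertex -0.264 0.881 4.012
vertex 0.539 0.839 4.491
vertex 0.169 1.67 4.27
endloop
endfacet
facet normal -0.977 -0.085 -0.194
outer loop
vertex -0.071 0.727 3.109
vertex -0.264 0.881 4.012
vertex -0.208 1.601 3.416
endloop
endfacet
facet normal -0.126 -0.307 -0.943
outer loop
vertex 0.851 0.59 3.03
vertex -0.071 0.727 3.109
vertex 0.481 1.421 2.809
endloop
endfacet
facet normal 0.864 -0.359 -0.353
outer loop
vertex 1.228 0.659 3.884
vertex 0.851 0.59 3.03
vertex 1.284 1.379 3.288
endloop
endfacet
facet normal 0.626 -0.169 0.761
outer loop
vertex 0.539 0.839 4.491
vertex 1.228 0.659 3.884
vertex 1.091 1.533 4.191
endloop
endfacet

endsolid


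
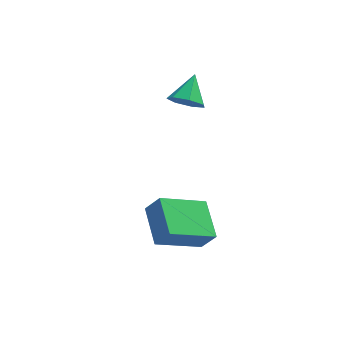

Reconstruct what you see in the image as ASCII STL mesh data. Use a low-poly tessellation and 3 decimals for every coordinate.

solid 
facet normal -0.539 0.177 -0.824
outer loop
vertex -3.357 -3.356 -0.712
vertex -1.77 -2.838 -1.639
vertex -3.15 -4.784 -1.154
endloop
endfacet
facet normal -0.831 -0.271 0.486
outer loop
vertex -2.67 -4.942 -0.421
vertex -3.357 -3.356 -0.712
vertex -3.15 -4.784 -1.154
endloop
endfacet
facet normal -0.538 0.176 -0.824
outer loop
vertex -3.15 -4.784 -1.154
vertex -1.77 -2.838 -1.639
vertex -1.562 -4.267 -2.081
endloop
endfacet
facet normal 0.137 -0.946 -0.293
outer loop
vertex -1.562 -4.267 -2.081
vertex -2.67 -4.942 -0.421
vertex -3.15 -4.784 -1.154
endloop
endfacet
facet normal -0.137 0.946 0.294
outer loop
vertex -3.357 -3.356 -0.712
vertex -1.29 -2.996 -0.906
vertex -1.77 -2.838 -1.639
endloop
endfacet
facet normal -0.831 -0.271 0.485
outer loop
vertex -2.878 -3.513 0.021
vertex -3.357 -3.356 -0.712
vertex -2.67 -4.942 -0.421
endloop
endfacet
facet normal -0.137 0.946 0.292
outer loop
vertex -2.878 -3.513 0.021
vertex -1.29 -2.996 -0.906
vertex -3.357 -3.356 -0.712
endloop
endfacet
facet normal 0.831 0.271 -0.486
outer loop
vertex -1.77 -2.838 -1.639
vertex -1.29 -2.996 -0.906
vertex -1.562 -4.267 -2.081
endloop
endfacet
facet normal 0.138 -0.946 -0.293
outer loop
vertex -1.083 -4.424 -1.348
vertex -2.67 -4.942 -0.421
vertex -1.562 -4.267 -2.081
endloop
endfacet
facet normal 0.831 0.271 -0.485
outer loop
vertex -1.562 -4.267 -2.081
vertex -1.29 -2.996 -0.906
vertex -1.083 -4.424 -1.348
endloop
endfacet
facet normal 0.539 -0.176 0.824
outer loop
vertex -1.083 -4.424 -1.348
vertex -2.878 -3.513 0.021
vertex -2.67 -4.942 -0.421
endloop
endfacet
facet normal 0.539 -0.177 0.824
outer loop
vertex -1.29 -2.996 -0.906
vertex -2.878 -3.513 0.021
vertex -1.083 -4.424 -1.348
endloop
endfacet
facet normal -0.322 -0.767 -0.554
outer loop
vertex -1.484 0.07 1.32
vertex -1.712 -0.246 1.89
vertex -2.049 0.193 1.478
endloop
endfacet
facet normal 0.071 0.894 -0.442
outer loop
vertex -1.484 0.07 1.32
vertex -2.049 0.193 1.478
vertex -1.328 0.666 2.55
endloop
endfacet
facet normal -0.323 -0.768 -0.554
outer loop
vertex -2.049 0.193 1.478
vertex -1.712 -0.246 1.89
vertex -2.359 -0.014 1.946
endloop
endfacet
facet normal -0.552 0.834 0.003
outer loop
vertex -2.049 0.193 1.478
vertex -2.359 -0.014 1.946
vertex -1.328 0.666 2.55
endloop
endfacet
facet normal -0.323 -0.767 -0.554
outer loop
vertex -2.359 -0.014 1.946
vertex -1.712 -0.246 1.89
vertex -2.183 -0.396 2.372
endloop
endfacet
facet normal -0.648 0.414 0.639
outer loop
vertex -2.359 -0.014 1.946
vertex -2.183 -0.396 2.372
vertex -1.328 0.666 2.55
endloop
endfacet
facet normal -0.324 -0.766 -0.555
outer loop
vertex -2.183 -0.396 2.372
vertex -1.712 -0.246 1.89
vertex -1.652 -0.666 2.435
endloop
endfacet
facet normal -0.143 -0.051 0.988
outer loop
vertex -2.183 -0.396 2.372
vertex -1.652 -0.666 2.435
vertex -1.328 0.666 2.55
endloop
endfacet
facet normal -0.322 -0.767 -0.555
outer loop
vertex -1.652 -0.666 2.435
vertex -1.712 -0.246 1.89
vertex -1.166 -0.619 2.088
endloop
endfacet
facet normal 0.582 -0.209 0.786
outer loop
vertex -1.652 -0.666 2.435
vertex -1.166 -0.619 2.088
vertex -1.328 0.666 2.55
endloop
endfacet
facet normal -0.323 -0.767 -0.554
outer loop
vertex -1.166 -0.619 2.088
vertex -1.712 -0.246 1.89
vertex -1.091 -0.292 1.592
endloop
endfacet
facet normal 0.981 0.057 0.186
outer loop
vertex -1.166 -0.619 2.088
vertex -1.091 -0.292 1.592
vertex -1.328 0.666 2.55
endloop
endfacet
facet normal -0.323 -0.767 -0.554
outer loop
vertex -1.091 -0.292 1.592
vertex -1.712 -0.246 1.89
vertex -1.484 0.07 1.32
endloop
endfacet
facet normal 0.755 0.548 -0.361
outer loop
vertex -1.091 -0.292 1.592
vertex -1.484 0.07 1.32
vertex -1.328 0.666 2.55
endloop
endfacet

endsolid


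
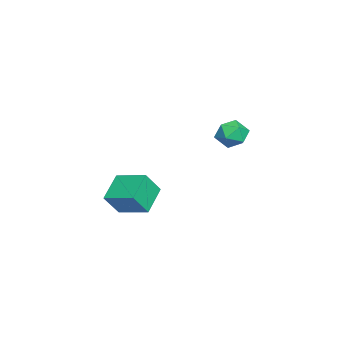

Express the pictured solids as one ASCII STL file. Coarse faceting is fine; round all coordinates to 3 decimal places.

solid 
facet normal -0.390 0.422 -0.819
outer loop
vertex -3.333 -3.096 -3.023
vertex -2.716 -1.675 -2.585
vertex -2.027 -3.42 -3.812
endloop
endfacet
facet normal -0.383 -0.883 -0.272
outer loop
vertex -1.504 -3.985 -2.715
vertex -3.333 -3.096 -3.023
vertex -2.027 -3.42 -3.812
endloop
endfacet
facet normal -0.390 0.422 -0.819
outer loop
vertex -2.027 -3.42 -3.812
vertex -2.716 -1.675 -2.585
vertex -1.409 -1.999 -3.374
endloop
endfacet
facet normal 0.837 -0.208 -0.506
outer loop
vertex -1.409 -1.999 -3.374
vertex -1.504 -3.985 -2.715
vertex -2.027 -3.42 -3.812
endloop
endfacet
facet normal -0.837 0.208 0.506
outer loop
vertex -3.333 -3.096 -3.023
vertex -2.193 -2.24 -1.488
vertex -2.716 -1.675 -2.585
endloop
endfacet
facet normal -0.383 -0.883 -0.272
outer loop
vertex -2.811 -3.661 -1.926
vertex -3.333 -3.096 -3.023
vertex -1.504 -3.985 -2.715
endloop
endfacet
facet normal -0.837 0.208 0.506
outer loop
vertex -2.811 -3.661 -1.926
vertex -2.193 -2.24 -1.488
vertex -3.333 -3.096 -3.023
endloop
endfacet
facet normal 0.383 0.883 0.272
outer loop
vertex -2.716 -1.675 -2.585
vertex -2.193 -2.24 -1.488
vertex -1.409 -1.999 -3.374
endloop
endfacet
facet normal 0.837 -0.208 -0.506
outer loop
vertex -0.887 -2.564 -2.277
vertex -1.504 -3.985 -2.715
vertex -1.409 -1.999 -3.374
endloop
endfacet
facet normal 0.383 0.883 0.272
outer loop
vertex -1.409 -1.999 -3.374
vertex -2.193 -2.24 -1.488
vertex -0.887 -2.564 -2.277
endloop
endfacet
facet normal 0.390 -0.422 0.819
outer loop
vertex -0.887 -2.564 -2.277
vertex -2.811 -3.661 -1.926
vertex -1.504 -3.985 -2.715
endloop
endfacet
facet normal 0.390 -0.422 0.819
outer loop
vertex -2.193 -2.24 -1.488
vertex -2.811 -3.661 -1.926
vertex -0.887 -2.564 -2.277
endloop
endfacet
facet normal 0.099 0.020 0.995
outer loop
vertex 1.163 2.229 3.236
vertex 0.416 1.988 3.315
vertex 0.998 1.459 3.268
endloop
endfacet
facet normal 0.722 -0.126 0.680
outer loop
vertex 1.163 2.229 3.236
vertex 0.998 1.459 3.268
vertex 1.531 1.727 2.752
endloop
endfacet
facet normal 0.878 0.414 0.239
outer loop
vertex 1.163 2.229 3.236
vertex 1.531 1.727 2.752
vertex 1.277 2.423 2.48
endloop
endfacet
facet normal 0.351 0.893 0.282
outer loop
vertex 1.163 2.229 3.236
vertex 1.277 2.423 2.48
vertex 0.588 2.584 2.828
endloop
endfacet
facet normal -0.130 0.650 0.749
outer loop
vertex 1.163 2.229 3.236
vertex 0.588 2.584 2.828
vertex 0.416 1.988 3.315
endloop
endfacet
facet normal 0.637 -0.715 0.287
outer loop
vertex 1.531 1.727 2.752
vertex 0.998 1.459 3.268
vertex 1.012 1.176 2.532
endloop
endfacet
facet normal -0.371 -0.479 0.796
outer loop
vertex 0.998 1.459 3.268
vertex 0.416 1.988 3.315
vertex 0.323 1.337 2.88
endloop
endfacet
facet normal -0.742 0.540 0.398
outer loop
vertex 0.416 1.988 3.315
vertex 0.588 2.584 2.828
vertex 0.069 2.033 2.608
endloop
endfacet
facet normal 0.037 0.933 -0.358
outer loop
vertex 0.588 2.584 2.828
vertex 1.277 2.423 2.48
vertex 0.602 2.301 2.092
endloop
endfacet
facet normal 0.890 0.158 -0.427
outer loop
vertex 1.277 2.423 2.48
vertex 1.531 1.727 2.752
vertex 1.184 1.772 2.045
endloop
endfacet
facet normal -0.351 -0.893 -0.282
outer loop
vertex 0.437 1.531 2.124
vertex 1.012 1.176 2.532
vertex 0.323 1.337 2.88
endloop
endfacet
facet normal -0.878 -0.414 -0.239
outer loop
vertex 0.437 1.531 2.124
vertex 0.323 1.337 2.88
vertex 0.069 2.033 2.608
endloop
endfacet
facet normal -0.722 0.126 -0.680
outer loop
vertex 0.437 1.531 2.124
vertex 0.069 2.033 2.608
vertex 0.602 2.301 2.092
endloop
endfacet
facet normal -0.099 -0.020 -0.995
outer loop
vertex 0.437 1.531 2.124
vertex 0.602 2.301 2.092
vertex 1.184 1.772 2.045
endloop
endfacet
facet normal 0.130 -0.650 -0.749
outer loop
vertex 0.437 1.531 2.124
vertex 1.184 1.772 2.045
vertex 1.012 1.176 2.532
endloop
endfacet
facet normal -0.037 -0.933 0.358
outer loop
vertex 0.323 1.337 2.88
vertex 1.012 1.176 2.532
vertex 0.998 1.459 3.268
endloop
endfacet
facet normal -0.890 -0.158 0.427
outer loop
vertex 0.069 2.033 2.608
vertex 0.323 1.337 2.88
vertex 0.416 1.988 3.315
endloop
endfacet
facet normal -0.637 0.715 -0.287
outer loop
vertex 0.602 2.301 2.092
vertex 0.069 2.033 2.608
vertex 0.588 2.584 2.828
endloop
endfacet
facet normal 0.371 0.479 -0.796
outer loop
vertex 1.184 1.772 2.045
vertex 0.602 2.301 2.092
vertex 1.277 2.423 2.48
endloop
endfacet
facet normal 0.742 -0.540 -0.398
outer loop
vertex 1.012 1.176 2.532
vertex 1.184 1.772 2.045
vertex 1.531 1.727 2.752
endloop
endfacet

endsolid


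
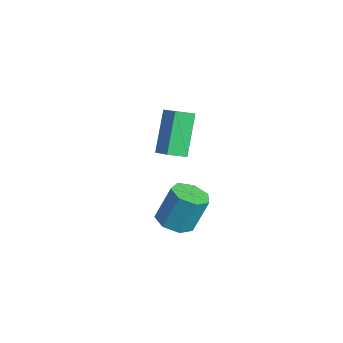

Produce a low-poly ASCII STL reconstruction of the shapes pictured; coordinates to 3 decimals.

solid 
facet normal -0.050 -0.380 -0.924
outer loop
vertex 3.168 -2.044 0.459
vertex 2.739 -1.411 0.222
vertex 3.533 -1.505 0.218
endloop
endfacet
facet normal 0.849 -0.503 0.161
outer loop
vertex 3.168 -2.044 0.459
vertex 3.533 -1.505 0.218
vertex 3.25 -1.422 1.974
endloop
endfacet
facet normal 0.849 -0.503 0.161
outer loop
vertex 3.25 -1.422 1.974
vertex 3.533 -1.505 0.218
vertex 3.615 -0.883 1.733
endloop
endfacet
facet normal 0.051 0.379 0.924
outer loop
vertex 3.25 -1.422 1.974
vertex 3.615 -0.883 1.733
vertex 2.821 -0.789 1.738
endloop
endfacet
facet normal -0.050 -0.379 -0.924
outer loop
vertex 3.533 -1.505 0.218
vertex 2.739 -1.411 0.222
vertex 3.301 -0.895 -0.02
endloop
endfacet
facet normal 0.941 0.291 -0.171
outer loop
vertex 3.533 -1.505 0.218
vertex 3.301 -0.895 -0.02
vertex 3.615 -0.883 1.733
endloop
endfacet
facet normal 0.941 0.292 -0.171
outer loop
vertex 3.615 -0.883 1.733
vertex 3.301 -0.895 -0.02
vertex 3.383 -0.273 1.496
endloop
endfacet
facet normal 0.051 0.378 0.924
outer loop
vertex 3.615 -0.883 1.733
vertex 3.383 -0.273 1.496
vertex 2.821 -0.789 1.738
endloop
endfacet
facet normal -0.050 -0.379 -0.924
outer loop
vertex 3.301 -0.895 -0.02
vertex 2.739 -1.411 0.222
vertex 2.645 -0.674 -0.075
endloop
endfacet
facet normal 0.324 0.869 -0.374
outer loop
vertex 3.301 -0.895 -0.02
vertex 2.645 -0.674 -0.075
vertex 3.383 -0.273 1.496
endloop
endfacet
facet normal 0.325 0.869 -0.374
outer loop
vertex 3.383 -0.273 1.496
vertex 2.645 -0.674 -0.075
vertex 2.727 -0.052 1.44
endloop
endfacet
facet normal 0.049 0.380 0.924
outer loop
vertex 3.383 -0.273 1.496
vertex 2.727 -0.052 1.44
vertex 2.821 -0.789 1.738
endloop
endfacet
facet normal -0.051 -0.379 -0.924
outer loop
vertex 2.645 -0.674 -0.075
vertex 2.739 -1.411 0.222
vertex 2.06 -1.008 0.094
endloop
endfacet
facet normal -0.537 0.790 -0.295
outer loop
vertex 2.645 -0.674 -0.075
vertex 2.06 -1.008 0.094
vertex 2.727 -0.052 1.44
endloop
endfacet
facet normal -0.537 0.790 -0.295
outer loop
vertex 2.727 -0.052 1.44
vertex 2.06 -1.008 0.094
vertex 2.142 -0.386 1.609
endloop
endfacet
facet normal 0.050 0.380 0.924
outer loop
vertex 2.727 -0.052 1.44
vertex 2.142 -0.386 1.609
vertex 2.821 -0.789 1.738
endloop
endfacet
facet normal -0.050 -0.379 -0.924
outer loop
vertex 2.06 -1.008 0.094
vertex 2.739 -1.411 0.222
vertex 1.986 -1.645 0.359
endloop
endfacet
facet normal -0.993 0.118 0.005
outer loop
vertex 2.06 -1.008 0.094
vertex 1.986 -1.645 0.359
vertex 2.142 -0.386 1.609
endloop
endfacet
facet normal -0.993 0.118 0.005
outer loop
vertex 2.142 -0.386 1.609
vertex 1.986 -1.645 0.359
vertex 2.068 -1.023 1.874
endloop
endfacet
facet normal 0.049 0.379 0.924
outer loop
vertex 2.142 -0.386 1.609
vertex 2.068 -1.023 1.874
vertex 2.821 -0.789 1.738
endloop
endfacet
facet normal -0.050 -0.380 -0.924
outer loop
vertex 1.986 -1.645 0.359
vertex 2.739 -1.411 0.222
vertex 2.479 -2.106 0.522
endloop
endfacet
facet normal -0.702 -0.644 0.303
outer loop
vertex 1.986 -1.645 0.359
vertex 2.479 -2.106 0.522
vertex 2.068 -1.023 1.874
endloop
endfacet
facet normal -0.702 -0.644 0.303
outer loop
vertex 2.068 -1.023 1.874
vertex 2.479 -2.106 0.522
vertex 2.561 -1.484 2.037
endloop
endfacet
facet normal 0.049 0.379 0.924
outer loop
vertex 2.068 -1.023 1.874
vertex 2.561 -1.484 2.037
vertex 2.821 -0.789 1.738
endloop
endfacet
facet normal -0.050 -0.380 -0.924
outer loop
vertex 2.479 -2.106 0.522
vertex 2.739 -1.411 0.222
vertex 3.168 -2.044 0.459
endloop
endfacet
facet normal 0.117 -0.921 0.372
outer loop
vertex 2.479 -2.106 0.522
vertex 3.168 -2.044 0.459
vertex 2.561 -1.484 2.037
endloop
endfacet
facet normal 0.117 -0.921 0.372
outer loop
vertex 2.561 -1.484 2.037
vertex 3.168 -2.044 0.459
vertex 3.25 -1.422 1.974
endloop
endfacet
facet normal 0.050 0.379 0.924
outer loop
vertex 2.561 -1.484 2.037
vertex 3.25 -1.422 1.974
vertex 2.821 -0.789 1.738
endloop
endfacet
facet normal -0.480 0.348 0.805
outer loop
vertex -1.885 0.405 2.937
vertex -1.834 1.231 2.61
vertex -2.839 0.263 2.429
endloop
endfacet
facet normal -0.057 -0.928 0.367
outer loop
vertex -1.826 -0.471 0.73
vertex -1.885 0.405 2.937
vertex -2.839 0.263 2.429
endloop
endfacet
facet normal -0.480 0.348 0.805
outer loop
vertex -2.839 0.263 2.429
vertex -1.834 1.231 2.61
vertex -2.788 1.09 2.102
endloop
endfacet
facet normal -0.875 -0.130 -0.466
outer loop
vertex -2.788 1.09 2.102
vertex -1.826 -0.471 0.73
vertex -2.839 0.263 2.429
endloop
endfacet
facet normal 0.875 0.130 0.466
outer loop
vertex -1.885 0.405 2.937
vertex -0.821 0.497 0.911
vertex -1.834 1.231 2.61
endloop
endfacet
facet normal -0.058 -0.928 0.367
outer loop
vertex -0.872 -0.33 1.238
vertex -1.885 0.405 2.937
vertex -1.826 -0.471 0.73
endloop
endfacet
facet normal 0.875 0.130 0.466
outer loop
vertex -0.872 -0.33 1.238
vertex -0.821 0.497 0.911
vertex -1.885 0.405 2.937
endloop
endfacet
facet normal 0.058 0.929 -0.367
outer loop
vertex -1.834 1.231 2.61
vertex -0.821 0.497 0.911
vertex -2.788 1.09 2.102
endloop
endfacet
facet normal -0.875 -0.130 -0.466
outer loop
vertex -1.775 0.355 0.403
vertex -1.826 -0.471 0.73
vertex -2.788 1.09 2.102
endloop
endfacet
facet normal 0.057 0.928 -0.367
outer loop
vertex -2.788 1.09 2.102
vertex -0.821 0.497 0.911
vertex -1.775 0.355 0.403
endloop
endfacet
facet normal 0.480 -0.348 -0.805
outer loop
vertex -1.775 0.355 0.403
vertex -0.872 -0.33 1.238
vertex -1.826 -0.471 0.73
endloop
endfacet
facet normal 0.480 -0.348 -0.805
outer loop
vertex -0.821 0.497 0.911
vertex -0.872 -0.33 1.238
vertex -1.775 0.355 0.403
endloop
endfacet

endsolid


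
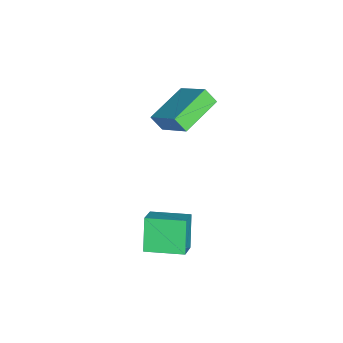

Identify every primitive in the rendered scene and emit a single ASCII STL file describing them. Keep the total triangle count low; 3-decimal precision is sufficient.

solid 
facet normal -0.850 0.471 0.238
outer loop
vertex -2.348 -2.495 3.953
vertex -1.332 -1.258 5.135
vertex -2.236 -1.963 3.3
endloop
endfacet
facet normal -0.511 -0.622 -0.594
outer loop
vertex -0.468 -2.942 2.805
vertex -2.348 -2.495 3.953
vertex -2.236 -1.963 3.3
endloop
endfacet
facet normal -0.849 0.472 0.237
outer loop
vertex -2.236 -1.963 3.3
vertex -1.332 -1.258 5.135
vertex -1.219 -0.726 4.482
endloop
endfacet
facet normal 0.132 0.626 -0.769
outer loop
vertex -1.219 -0.726 4.482
vertex -0.468 -2.942 2.805
vertex -2.236 -1.963 3.3
endloop
endfacet
facet normal -0.132 -0.626 0.768
outer loop
vertex -2.348 -2.495 3.953
vertex 0.436 -2.237 4.64
vertex -1.332 -1.258 5.135
endloop
endfacet
facet normal -0.511 -0.621 -0.594
outer loop
vertex -0.581 -3.474 3.458
vertex -2.348 -2.495 3.953
vertex -0.468 -2.942 2.805
endloop
endfacet
facet normal -0.132 -0.626 0.769
outer loop
vertex -0.581 -3.474 3.458
vertex 0.436 -2.237 4.64
vertex -2.348 -2.495 3.953
endloop
endfacet
facet normal 0.510 0.621 0.594
outer loop
vertex -1.332 -1.258 5.135
vertex 0.436 -2.237 4.64
vertex -1.219 -0.726 4.482
endloop
endfacet
facet normal 0.132 0.626 -0.768
outer loop
vertex 0.548 -1.705 3.987
vertex -0.468 -2.942 2.805
vertex -1.219 -0.726 4.482
endloop
endfacet
facet normal 0.511 0.622 0.594
outer loop
vertex -1.219 -0.726 4.482
vertex 0.436 -2.237 4.64
vertex 0.548 -1.705 3.987
endloop
endfacet
facet normal 0.850 -0.471 -0.237
outer loop
vertex 0.548 -1.705 3.987
vertex -0.581 -3.474 3.458
vertex -0.468 -2.942 2.805
endloop
endfacet
facet normal 0.849 -0.471 -0.238
outer loop
vertex 0.436 -2.237 4.64
vertex -0.581 -3.474 3.458
vertex 0.548 -1.705 3.987
endloop
endfacet
facet normal -0.553 -0.080 0.829
outer loop
vertex 2.989 -3.026 0.072
vertex 2.951 -1.242 0.219
vertex 1.998 -2.992 -0.586
endloop
endfacet
facet normal 0.020 -0.996 -0.082
outer loop
vertex 2.929 -2.858 -1.979
vertex 2.989 -3.026 0.072
vertex 1.998 -2.992 -0.586
endloop
endfacet
facet normal -0.554 -0.079 0.829
outer loop
vertex 1.998 -2.992 -0.586
vertex 2.951 -1.242 0.219
vertex 1.961 -1.208 -0.44
endloop
endfacet
facet normal -0.832 0.028 -0.554
outer loop
vertex 1.961 -1.208 -0.44
vertex 2.929 -2.858 -1.979
vertex 1.998 -2.992 -0.586
endloop
endfacet
facet normal 0.832 -0.028 0.554
outer loop
vertex 2.989 -3.026 0.072
vertex 3.882 -1.108 -1.174
vertex 2.951 -1.242 0.219
endloop
endfacet
facet normal 0.021 -0.996 -0.082
outer loop
vertex 3.919 -2.892 -1.32
vertex 2.989 -3.026 0.072
vertex 2.929 -2.858 -1.979
endloop
endfacet
facet normal 0.832 -0.028 0.553
outer loop
vertex 3.919 -2.892 -1.32
vertex 3.882 -1.108 -1.174
vertex 2.989 -3.026 0.072
endloop
endfacet
facet normal -0.020 0.996 0.082
outer loop
vertex 2.951 -1.242 0.219
vertex 3.882 -1.108 -1.174
vertex 1.961 -1.208 -0.44
endloop
endfacet
facet normal -0.832 0.028 -0.553
outer loop
vertex 2.891 -1.074 -1.832
vertex 2.929 -2.858 -1.979
vertex 1.961 -1.208 -0.44
endloop
endfacet
facet normal -0.020 0.996 0.082
outer loop
vertex 1.961 -1.208 -0.44
vertex 3.882 -1.108 -1.174
vertex 2.891 -1.074 -1.832
endloop
endfacet
facet normal 0.554 0.080 -0.828
outer loop
vertex 2.891 -1.074 -1.832
vertex 3.919 -2.892 -1.32
vertex 2.929 -2.858 -1.979
endloop
endfacet
facet normal 0.553 0.079 -0.829
outer loop
vertex 3.882 -1.108 -1.174
vertex 3.919 -2.892 -1.32
vertex 2.891 -1.074 -1.832
endloop
endfacet

endsolid


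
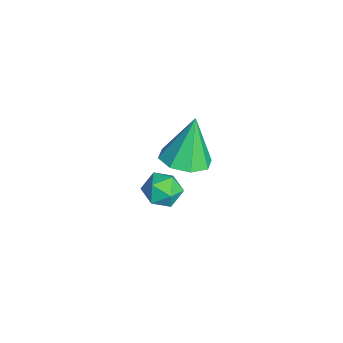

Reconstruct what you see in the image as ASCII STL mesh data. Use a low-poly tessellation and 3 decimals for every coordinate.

solid 
facet normal 0.225 -0.215 -0.950
outer loop
vertex 0.393 -1.037 -0.284
vertex -0.292 -1.807 -0.272
vertex -0.326 -0.805 -0.507
endloop
endfacet
facet normal 0.218 0.937 0.272
outer loop
vertex 0.393 -1.037 -0.284
vertex -0.326 -0.805 -0.507
vertex -0.768 -1.353 1.732
endloop
endfacet
facet normal 0.226 -0.215 -0.950
outer loop
vertex -0.326 -0.805 -0.507
vertex -0.292 -1.807 -0.272
vertex -1.025 -1.159 -0.593
endloop
endfacet
facet normal -0.460 0.879 0.124
outer loop
vertex -0.326 -0.805 -0.507
vertex -1.025 -1.159 -0.593
vertex -0.768 -1.353 1.732
endloop
endfacet
facet normal 0.226 -0.215 -0.950
outer loop
vertex -1.025 -1.159 -0.593
vertex -0.292 -1.807 -0.272
vertex -1.294 -1.893 -0.491
endloop
endfacet
facet normal -0.925 0.357 0.132
outer loop
vertex -1.025 -1.159 -0.593
vertex -1.294 -1.893 -0.491
vertex -0.768 -1.353 1.732
endloop
endfacet
facet normal 0.226 -0.215 -0.950
outer loop
vertex -1.294 -1.893 -0.491
vertex -0.292 -1.807 -0.272
vertex -0.976 -2.576 -0.261
endloop
endfacet
facet normal -0.901 -0.321 0.291
outer loop
vertex -1.294 -1.893 -0.491
vertex -0.976 -2.576 -0.261
vertex -0.768 -1.353 1.732
endloop
endfacet
facet normal 0.226 -0.215 -0.950
outer loop
vertex -0.976 -2.576 -0.261
vertex -0.292 -1.807 -0.272
vertex -0.257 -2.809 -0.037
endloop
endfacet
facet normal -0.405 -0.760 0.509
outer loop
vertex -0.976 -2.576 -0.261
vertex -0.257 -2.809 -0.037
vertex -0.768 -1.353 1.732
endloop
endfacet
facet normal 0.226 -0.215 -0.950
outer loop
vertex -0.257 -2.809 -0.037
vertex -0.292 -1.807 -0.272
vertex 0.442 -2.454 0.049
endloop
endfacet
facet normal 0.276 -0.702 0.657
outer loop
vertex -0.257 -2.809 -0.037
vertex 0.442 -2.454 0.049
vertex -0.768 -1.353 1.732
endloop
endfacet
facet normal 0.226 -0.215 -0.950
outer loop
vertex 0.442 -2.454 0.049
vertex -0.292 -1.807 -0.272
vertex 0.711 -1.72 -0.053
endloop
endfacet
facet normal 0.739 -0.181 0.649
outer loop
vertex 0.442 -2.454 0.049
vertex 0.711 -1.72 -0.053
vertex -0.768 -1.353 1.732
endloop
endfacet
facet normal 0.226 -0.216 -0.950
outer loop
vertex 0.711 -1.72 -0.053
vertex -0.292 -1.807 -0.272
vertex 0.393 -1.037 -0.284
endloop
endfacet
facet normal 0.715 0.499 0.490
outer loop
vertex 0.711 -1.72 -0.053
vertex 0.393 -1.037 -0.284
vertex -0.768 -1.353 1.732
endloop
endfacet
facet normal -0.157 -0.145 0.977
outer loop
vertex -1.868 -2.08 -3.102
vertex -2.415 -2.748 -3.289
vertex -1.553 -2.902 -3.173
endloop
endfacet
facet normal 0.496 0.116 0.861
outer loop
vertex -1.868 -2.08 -3.102
vertex -1.553 -2.902 -3.173
vertex -1.105 -2.226 -3.522
endloop
endfacet
facet normal 0.428 0.740 0.520
outer loop
vertex -1.868 -2.08 -3.102
vertex -1.105 -2.226 -3.522
vertex -1.691 -1.654 -3.854
endloop
endfacet
facet normal -0.269 0.864 0.426
outer loop
vertex -1.868 -2.08 -3.102
vertex -1.691 -1.654 -3.854
vertex -2.5 -1.977 -3.71
endloop
endfacet
facet normal -0.630 0.318 0.709
outer loop
vertex -1.868 -2.08 -3.102
vertex -2.5 -1.977 -3.71
vertex -2.415 -2.748 -3.289
endloop
endfacet
facet normal 0.840 -0.336 0.427
outer loop
vertex -1.105 -2.226 -3.522
vertex -1.553 -2.902 -3.173
vertex -1.18 -2.983 -3.97
endloop
endfacet
facet normal -0.218 -0.758 0.615
outer loop
vertex -1.553 -2.902 -3.173
vertex -2.415 -2.748 -3.289
vertex -1.989 -3.306 -3.826
endloop
endfacet
facet normal -0.983 -0.010 0.181
outer loop
vertex -2.415 -2.748 -3.289
vertex -2.5 -1.977 -3.71
vertex -2.575 -2.734 -4.158
endloop
endfacet
facet normal -0.398 0.875 -0.275
outer loop
vertex -2.5 -1.977 -3.71
vertex -1.691 -1.654 -3.854
vertex -2.127 -2.058 -4.507
endloop
endfacet
facet normal 0.728 0.674 -0.123
outer loop
vertex -1.691 -1.654 -3.854
vertex -1.105 -2.226 -3.522
vertex -1.265 -2.212 -4.391
endloop
endfacet
facet normal 0.269 -0.864 -0.426
outer loop
vertex -1.812 -2.88 -4.578
vertex -1.18 -2.983 -3.97
vertex -1.989 -3.306 -3.826
endloop
endfacet
facet normal -0.428 -0.740 -0.520
outer loop
vertex -1.812 -2.88 -4.578
vertex -1.989 -3.306 -3.826
vertex -2.575 -2.734 -4.158
endloop
endfacet
facet normal -0.496 -0.116 -0.861
outer loop
vertex -1.812 -2.88 -4.578
vertex -2.575 -2.734 -4.158
vertex -2.127 -2.058 -4.507
endloop
endfacet
facet normal 0.157 0.145 -0.977
outer loop
vertex -1.812 -2.88 -4.578
vertex -2.127 -2.058 -4.507
vertex -1.265 -2.212 -4.391
endloop
endfacet
facet normal 0.630 -0.318 -0.709
outer loop
vertex -1.812 -2.88 -4.578
vertex -1.265 -2.212 -4.391
vertex -1.18 -2.983 -3.97
endloop
endfacet
facet normal 0.398 -0.875 0.275
outer loop
vertex -1.989 -3.306 -3.826
vertex -1.18 -2.983 -3.97
vertex -1.553 -2.902 -3.173
endloop
endfacet
facet normal -0.728 -0.674 0.123
outer loop
vertex -2.575 -2.734 -4.158
vertex -1.989 -3.306 -3.826
vertex -2.415 -2.748 -3.289
endloop
endfacet
facet normal -0.840 0.336 -0.427
outer loop
vertex -2.127 -2.058 -4.507
vertex -2.575 -2.734 -4.158
vertex -2.5 -1.977 -3.71
endloop
endfacet
facet normal 0.218 0.758 -0.615
outer loop
vertex -1.265 -2.212 -4.391
vertex -2.127 -2.058 -4.507
vertex -1.691 -1.654 -3.854
endloop
endfacet
facet normal 0.983 0.010 -0.181
outer loop
vertex -1.18 -2.983 -3.97
vertex -1.265 -2.212 -4.391
vertex -1.105 -2.226 -3.522
endloop
endfacet

endsolid


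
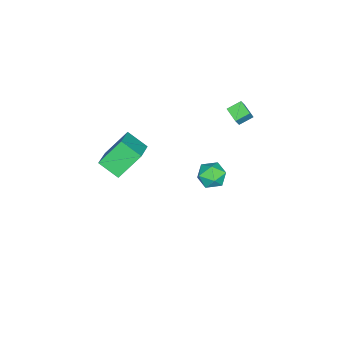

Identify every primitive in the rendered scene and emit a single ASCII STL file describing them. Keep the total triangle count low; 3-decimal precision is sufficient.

solid 
facet normal -0.430 -0.313 0.847
outer loop
vertex -4.564 0.805 -3.077
vertex -3.986 -0.048 -3.099
vertex -3.643 0.794 -2.614
endloop
endfacet
facet normal -0.408 0.401 0.821
outer loop
vertex -4.564 0.805 -3.077
vertex -3.643 0.794 -2.614
vertex -3.935 1.617 -3.161
endloop
endfacet
facet normal -0.756 0.610 0.235
outer loop
vertex -4.564 0.805 -3.077
vertex -3.935 1.617 -3.161
vertex -4.459 1.284 -3.983
endloop
endfacet
facet normal -0.995 0.027 -0.101
outer loop
vertex -4.564 0.805 -3.077
vertex -4.459 1.284 -3.983
vertex -4.491 0.254 -3.945
endloop
endfacet
facet normal -0.792 -0.544 0.279
outer loop
vertex -4.564 0.805 -3.077
vertex -4.491 0.254 -3.945
vertex -3.986 -0.048 -3.099
endloop
endfacet
facet normal 0.275 0.598 0.753
outer loop
vertex -3.935 1.617 -3.161
vertex -3.643 0.794 -2.614
vertex -2.969 1.266 -3.235
endloop
endfacet
facet normal 0.240 -0.556 0.796
outer loop
vertex -3.643 0.794 -2.614
vertex -3.986 -0.048 -3.099
vertex -3.001 0.236 -3.197
endloop
endfacet
facet normal -0.347 -0.929 -0.125
outer loop
vertex -3.986 -0.048 -3.099
vertex -4.491 0.254 -3.945
vertex -3.525 -0.097 -4.019
endloop
endfacet
facet normal -0.675 -0.006 -0.738
outer loop
vertex -4.491 0.254 -3.945
vertex -4.459 1.284 -3.983
vertex -3.817 0.726 -4.566
endloop
endfacet
facet normal -0.290 0.937 -0.195
outer loop
vertex -4.459 1.284 -3.983
vertex -3.935 1.617 -3.161
vertex -3.474 1.568 -4.081
endloop
endfacet
facet normal 0.995 -0.027 0.101
outer loop
vertex -2.896 0.715 -4.103
vertex -2.969 1.266 -3.235
vertex -3.001 0.236 -3.197
endloop
endfacet
facet normal 0.756 -0.610 -0.235
outer loop
vertex -2.896 0.715 -4.103
vertex -3.001 0.236 -3.197
vertex -3.525 -0.097 -4.019
endloop
endfacet
facet normal 0.408 -0.401 -0.821
outer loop
vertex -2.896 0.715 -4.103
vertex -3.525 -0.097 -4.019
vertex -3.817 0.726 -4.566
endloop
endfacet
facet normal 0.430 0.313 -0.847
outer loop
vertex -2.896 0.715 -4.103
vertex -3.817 0.726 -4.566
vertex -3.474 1.568 -4.081
endloop
endfacet
facet normal 0.792 0.544 -0.279
outer loop
vertex -2.896 0.715 -4.103
vertex -3.474 1.568 -4.081
vertex -2.969 1.266 -3.235
endloop
endfacet
facet normal 0.675 0.006 0.738
outer loop
vertex -3.001 0.236 -3.197
vertex -2.969 1.266 -3.235
vertex -3.643 0.794 -2.614
endloop
endfacet
facet normal 0.290 -0.937 0.195
outer loop
vertex -3.525 -0.097 -4.019
vertex -3.001 0.236 -3.197
vertex -3.986 -0.048 -3.099
endloop
endfacet
facet normal -0.275 -0.598 -0.753
outer loop
vertex -3.817 0.726 -4.566
vertex -3.525 -0.097 -4.019
vertex -4.491 0.254 -3.945
endloop
endfacet
facet normal -0.240 0.556 -0.796
outer loop
vertex -3.474 1.568 -4.081
vertex -3.817 0.726 -4.566
vertex -4.459 1.284 -3.983
endloop
endfacet
facet normal 0.347 0.929 0.125
outer loop
vertex -2.969 1.266 -3.235
vertex -3.474 1.568 -4.081
vertex -3.935 1.617 -3.161
endloop
endfacet
facet normal -0.637 0.640 0.430
outer loop
vertex -4.194 2.361 4.117
vertex -3.593 3.165 3.809
vertex -4.664 2.415 3.34
endloop
endfacet
facet normal -0.572 -0.766 0.293
outer loop
vertex -4.027 1.775 2.911
vertex -4.194 2.361 4.117
vertex -4.664 2.415 3.34
endloop
endfacet
facet normal -0.637 0.640 0.430
outer loop
vertex -4.664 2.415 3.34
vertex -3.593 3.165 3.809
vertex -4.063 3.219 3.032
endloop
endfacet
facet normal -0.516 0.059 -0.854
outer loop
vertex -4.063 3.219 3.032
vertex -4.027 1.775 2.911
vertex -4.664 2.415 3.34
endloop
endfacet
facet normal 0.516 -0.059 0.854
outer loop
vertex -4.194 2.361 4.117
vertex -2.956 2.525 3.38
vertex -3.593 3.165 3.809
endloop
endfacet
facet normal -0.572 -0.766 0.293
outer loop
vertex -3.557 1.721 3.688
vertex -4.194 2.361 4.117
vertex -4.027 1.775 2.911
endloop
endfacet
facet normal 0.516 -0.059 0.854
outer loop
vertex -3.557 1.721 3.688
vertex -2.956 2.525 3.38
vertex -4.194 2.361 4.117
endloop
endfacet
facet normal 0.572 0.766 -0.293
outer loop
vertex -3.593 3.165 3.809
vertex -2.956 2.525 3.38
vertex -4.063 3.219 3.032
endloop
endfacet
facet normal -0.516 0.059 -0.854
outer loop
vertex -3.426 2.579 2.603
vertex -4.027 1.775 2.911
vertex -4.063 3.219 3.032
endloop
endfacet
facet normal 0.572 0.766 -0.293
outer loop
vertex -4.063 3.219 3.032
vertex -2.956 2.525 3.38
vertex -3.426 2.579 2.603
endloop
endfacet
facet normal 0.637 -0.640 -0.430
outer loop
vertex -3.426 2.579 2.603
vertex -3.557 1.721 3.688
vertex -4.027 1.775 2.911
endloop
endfacet
facet normal 0.637 -0.640 -0.430
outer loop
vertex -2.956 2.525 3.38
vertex -3.557 1.721 3.688
vertex -3.426 2.579 2.603
endloop
endfacet
facet normal -0.870 -0.211 -0.446
outer loop
vertex 2.422 -3.323 2.883
vertex 1.412 -2.344 4.389
vertex 2.509 -2.041 2.109
endloop
endfacet
facet normal 0.490 -0.475 -0.731
outer loop
vertex 4.188 -1.636 2.971
vertex 2.422 -3.323 2.883
vertex 2.509 -2.041 2.109
endloop
endfacet
facet normal -0.870 -0.210 -0.446
outer loop
vertex 2.509 -2.041 2.109
vertex 1.412 -2.344 4.389
vertex 1.5 -1.063 3.615
endloop
endfacet
facet normal 0.059 0.855 -0.516
outer loop
vertex 1.5 -1.063 3.615
vertex 4.188 -1.636 2.971
vertex 2.509 -2.041 2.109
endloop
endfacet
facet normal -0.059 -0.855 0.516
outer loop
vertex 2.422 -3.323 2.883
vertex 3.091 -1.939 5.251
vertex 1.412 -2.344 4.389
endloop
endfacet
facet normal 0.490 -0.475 -0.731
outer loop
vertex 4.1 -2.917 3.745
vertex 2.422 -3.323 2.883
vertex 4.188 -1.636 2.971
endloop
endfacet
facet normal -0.058 -0.855 0.516
outer loop
vertex 4.1 -2.917 3.745
vertex 3.091 -1.939 5.251
vertex 2.422 -3.323 2.883
endloop
endfacet
facet normal -0.490 0.475 0.731
outer loop
vertex 1.412 -2.344 4.389
vertex 3.091 -1.939 5.251
vertex 1.5 -1.063 3.615
endloop
endfacet
facet normal 0.058 0.854 -0.516
outer loop
vertex 3.178 -0.657 4.477
vertex 4.188 -1.636 2.971
vertex 1.5 -1.063 3.615
endloop
endfacet
facet normal -0.490 0.475 0.731
outer loop
vertex 1.5 -1.063 3.615
vertex 3.091 -1.939 5.251
vertex 3.178 -0.657 4.477
endloop
endfacet
facet normal 0.870 0.210 0.447
outer loop
vertex 3.178 -0.657 4.477
vertex 4.1 -2.917 3.745
vertex 4.188 -1.636 2.971
endloop
endfacet
facet normal 0.870 0.210 0.446
outer loop
vertex 3.091 -1.939 5.251
vertex 4.1 -2.917 3.745
vertex 3.178 -0.657 4.477
endloop
endfacet

endsolid
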